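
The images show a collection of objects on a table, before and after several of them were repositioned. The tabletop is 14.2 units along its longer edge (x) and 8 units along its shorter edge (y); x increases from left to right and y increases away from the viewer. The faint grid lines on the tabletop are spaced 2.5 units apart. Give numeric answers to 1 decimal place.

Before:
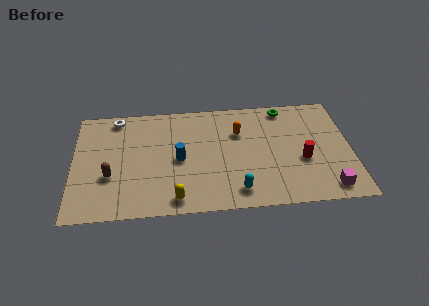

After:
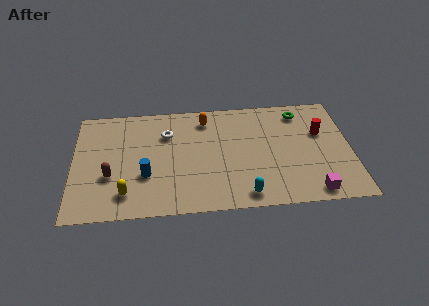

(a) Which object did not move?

the brown capsule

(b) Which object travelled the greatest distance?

the white torus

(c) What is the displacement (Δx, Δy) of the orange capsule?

(-1.7, 1.1)

From the two frames, the orange capsule sits at roughly (8.5, 5.5) before and (6.8, 6.6) after.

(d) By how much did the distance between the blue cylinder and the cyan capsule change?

+1.5

They were about 3.8 units apart before and 5.3 after — 1.5 units further apart.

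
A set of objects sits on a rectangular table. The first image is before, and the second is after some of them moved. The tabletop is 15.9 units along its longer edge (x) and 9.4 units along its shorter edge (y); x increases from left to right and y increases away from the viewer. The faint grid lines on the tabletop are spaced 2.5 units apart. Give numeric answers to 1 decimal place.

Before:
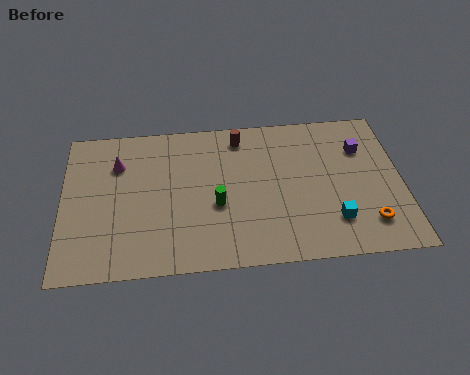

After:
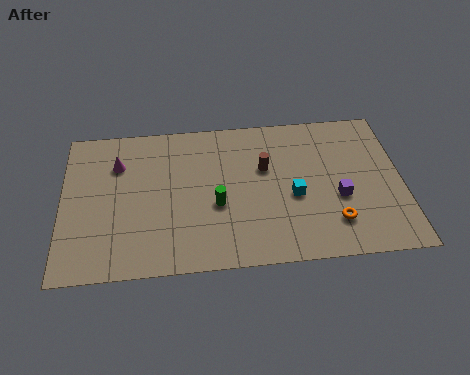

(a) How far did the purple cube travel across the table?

3.2

From (14.1, 6.7) to (12.9, 3.7), the purple cube covered √(1.2² + 3.0²) ≈ 3.2 units.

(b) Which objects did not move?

the magenta cone and the green cylinder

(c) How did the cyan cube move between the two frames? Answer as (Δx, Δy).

(-1.8, 1.7)

The cyan cube was at about (12.6, 2.3) and moved to about (10.8, 4.0).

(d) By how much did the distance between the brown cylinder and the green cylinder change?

-1.3

Before: roughly 4.4 units apart; after: 3.1. That's 1.3 units closer together.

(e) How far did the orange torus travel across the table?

1.6

The orange torus moved from about (14.2, 2.0) to (12.6, 2.2), a distance of √(1.6² + 0.2²) ≈ 1.6.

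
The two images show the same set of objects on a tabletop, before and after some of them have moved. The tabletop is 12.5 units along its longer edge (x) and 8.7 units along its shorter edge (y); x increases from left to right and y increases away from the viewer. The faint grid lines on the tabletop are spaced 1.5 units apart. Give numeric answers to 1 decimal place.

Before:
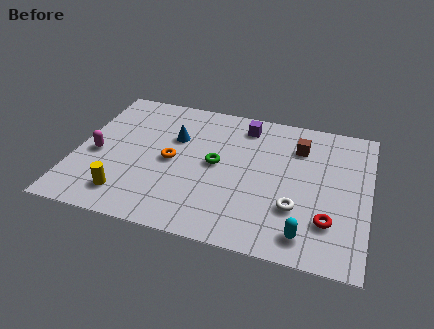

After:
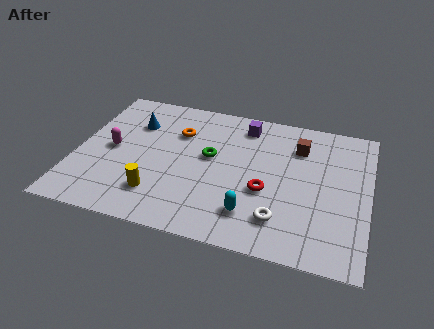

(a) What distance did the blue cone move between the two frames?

1.9

The blue cone was near (4.1, 5.7) before and (2.3, 6.2) after, so it travelled √(1.8² + 0.5²) ≈ 1.9 units.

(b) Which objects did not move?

the brown cube and the purple cube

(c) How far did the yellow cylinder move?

1.4

The yellow cylinder was near (2.4, 1.6) before and (3.7, 2.0) after, so it travelled √(1.3² + 0.4²) ≈ 1.4 units.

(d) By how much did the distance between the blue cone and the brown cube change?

+1.7

Before: roughly 5.4 units apart; after: 7.1. That's 1.7 units further apart.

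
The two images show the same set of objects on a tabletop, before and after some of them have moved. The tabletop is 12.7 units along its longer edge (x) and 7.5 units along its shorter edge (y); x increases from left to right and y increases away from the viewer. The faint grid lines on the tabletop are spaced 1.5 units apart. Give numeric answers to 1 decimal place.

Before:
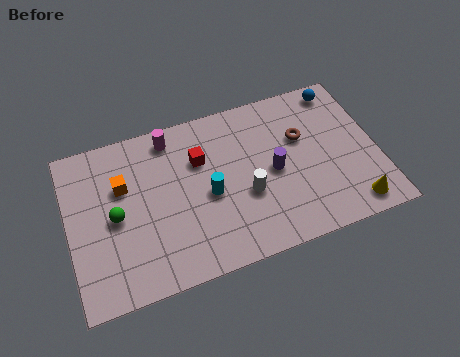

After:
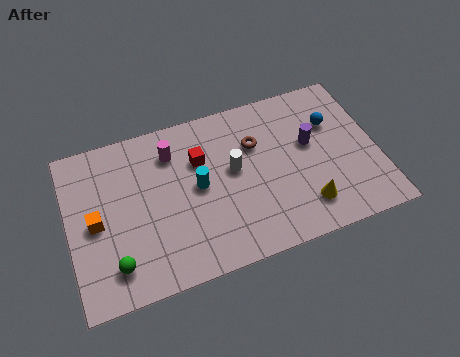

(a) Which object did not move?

the red cube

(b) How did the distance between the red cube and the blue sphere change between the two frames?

-0.7

Before: roughly 6.2 units apart; after: 5.5. That's 0.7 units closer together.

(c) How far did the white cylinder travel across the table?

1.4

The white cylinder was near (7.2, 2.9) before and (6.8, 4.2) after, so it travelled √(0.4² + 1.3²) ≈ 1.4 units.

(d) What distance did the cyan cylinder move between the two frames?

0.6

From (5.7, 3.4) to (5.3, 3.9), the cyan cylinder covered √(0.4² + 0.5²) ≈ 0.6 units.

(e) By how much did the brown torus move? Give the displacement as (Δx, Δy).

(-1.9, 0.3)

The brown torus was at about (9.7, 4.8) and moved to about (7.8, 5.1).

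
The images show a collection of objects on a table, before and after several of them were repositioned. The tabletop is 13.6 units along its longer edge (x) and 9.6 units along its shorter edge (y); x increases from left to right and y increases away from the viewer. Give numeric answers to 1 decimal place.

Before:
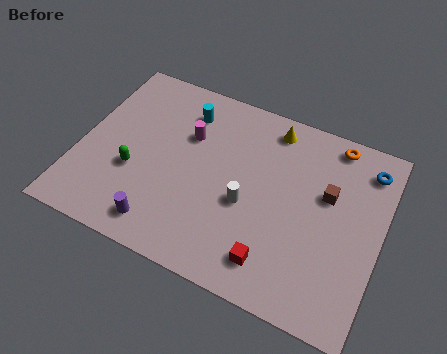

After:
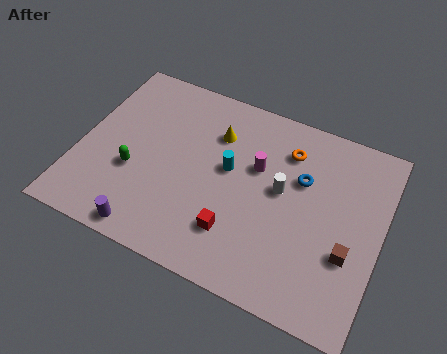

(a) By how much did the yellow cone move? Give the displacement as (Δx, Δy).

(-2.4, -1.3)

The yellow cone started near (8.3, 8.3) and ended near (5.9, 7.0).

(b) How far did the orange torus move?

2.3

The orange torus moved from about (11.1, 8.6) to (9.1, 7.4), a distance of √(2.0² + 1.2²) ≈ 2.3.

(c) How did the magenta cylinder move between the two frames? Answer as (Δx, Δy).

(3.2, -0.4)

The magenta cylinder was at about (4.7, 6.4) and moved to about (7.9, 6.0).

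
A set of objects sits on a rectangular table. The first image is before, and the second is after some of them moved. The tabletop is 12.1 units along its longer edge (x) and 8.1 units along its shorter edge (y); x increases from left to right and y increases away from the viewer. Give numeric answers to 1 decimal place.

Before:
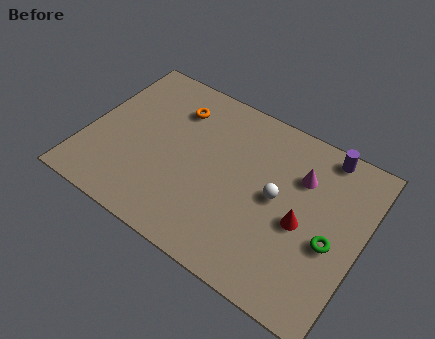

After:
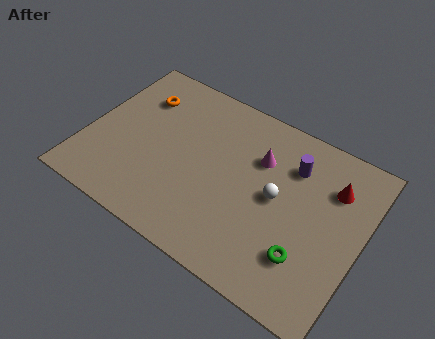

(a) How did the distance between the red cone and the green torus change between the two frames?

+2.4

They were about 1.3 units apart before and 3.7 after — 2.4 units further apart.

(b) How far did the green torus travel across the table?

1.5

The green torus moved from about (10.9, 3.4) to (10.0, 2.2), a distance of √(0.9² + 1.2²) ≈ 1.5.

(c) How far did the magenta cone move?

1.8

The magenta cone moved from about (9.2, 5.7) to (7.4, 5.6), a distance of √(1.8² + 0.1²) ≈ 1.8.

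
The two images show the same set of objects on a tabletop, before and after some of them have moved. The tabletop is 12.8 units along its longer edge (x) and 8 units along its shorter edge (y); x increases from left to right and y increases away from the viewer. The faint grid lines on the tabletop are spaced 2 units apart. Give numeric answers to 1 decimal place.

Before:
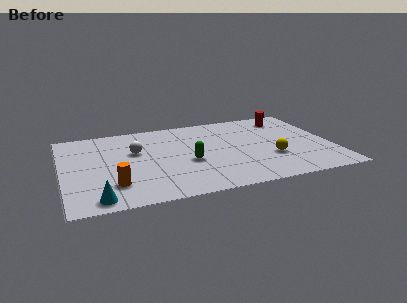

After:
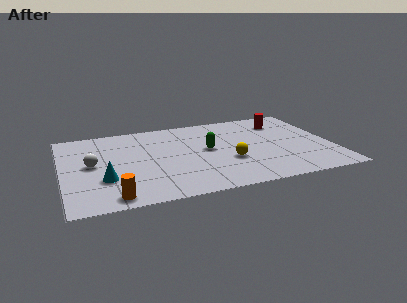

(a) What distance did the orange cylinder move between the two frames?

1.1

The orange cylinder moved from about (2.3, 2.0) to (2.2, 0.9), a distance of √(0.1² + 1.1²) ≈ 1.1.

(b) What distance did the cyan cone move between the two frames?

1.7

From (1.5, 0.9) to (1.9, 2.6), the cyan cone covered √(0.4² + 1.7²) ≈ 1.7 units.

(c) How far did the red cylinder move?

0.5

The red cylinder was near (11.0, 6.6) before and (10.7, 6.2) after, so it travelled √(0.3² + 0.4²) ≈ 0.5 units.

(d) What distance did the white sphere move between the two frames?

2.2

The white sphere moved from about (3.5, 5.0) to (1.4, 4.2), a distance of √(2.1² + 0.8²) ≈ 2.2.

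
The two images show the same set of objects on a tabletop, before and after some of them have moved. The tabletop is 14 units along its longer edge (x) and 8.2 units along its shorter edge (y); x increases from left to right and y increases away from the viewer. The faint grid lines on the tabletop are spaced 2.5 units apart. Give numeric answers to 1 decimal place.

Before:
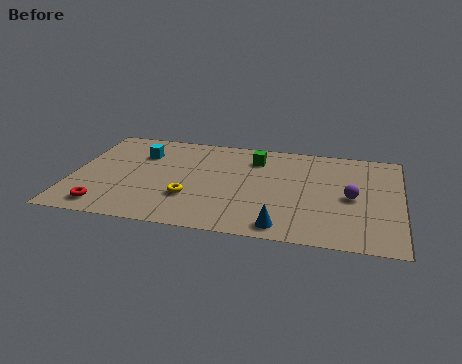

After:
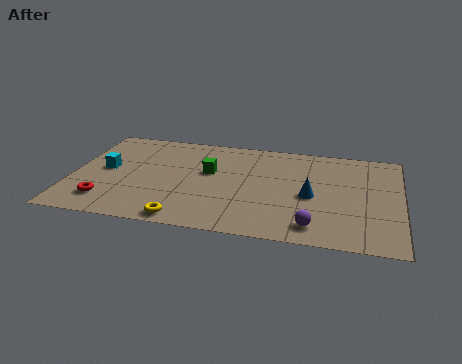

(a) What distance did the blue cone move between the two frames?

2.9

From (9.1, 1.0) to (10.2, 3.7), the blue cone covered √(1.1² + 2.7²) ≈ 2.9 units.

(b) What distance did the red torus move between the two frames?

0.5

The red torus moved from about (1.6, 1.2) to (1.6, 1.7), a distance of √(0.0² + 0.5²) ≈ 0.5.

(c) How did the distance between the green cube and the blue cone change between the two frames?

-1.0

The distance was about 5.6 in the first image and 4.6 in the second, so they moved 1.0 units closer together.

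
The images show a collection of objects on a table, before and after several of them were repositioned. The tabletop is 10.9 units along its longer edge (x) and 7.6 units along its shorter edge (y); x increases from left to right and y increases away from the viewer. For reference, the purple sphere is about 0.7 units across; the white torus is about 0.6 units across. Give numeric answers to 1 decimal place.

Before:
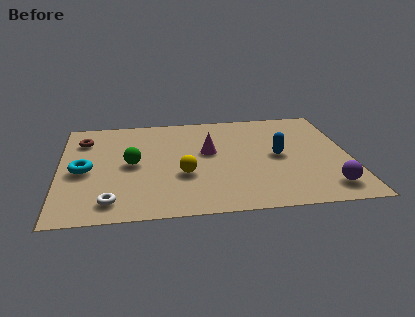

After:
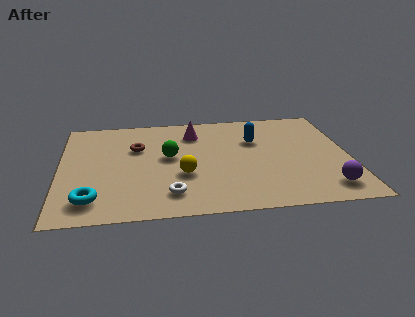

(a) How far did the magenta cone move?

1.6

The magenta cone moved from about (5.6, 4.4) to (5.1, 5.9), a distance of √(0.5² + 1.5²) ≈ 1.6.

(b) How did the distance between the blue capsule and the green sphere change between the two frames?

-2.1

Before: roughly 5.5 units apart; after: 3.4. That's 2.1 units closer together.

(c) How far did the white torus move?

2.2

The white torus moved from about (1.9, 1.2) to (4.1, 1.5), a distance of √(2.2² + 0.3²) ≈ 2.2.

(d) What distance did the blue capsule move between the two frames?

1.5

From (8.2, 3.8) to (7.4, 5.1), the blue capsule covered √(0.8² + 1.3²) ≈ 1.5 units.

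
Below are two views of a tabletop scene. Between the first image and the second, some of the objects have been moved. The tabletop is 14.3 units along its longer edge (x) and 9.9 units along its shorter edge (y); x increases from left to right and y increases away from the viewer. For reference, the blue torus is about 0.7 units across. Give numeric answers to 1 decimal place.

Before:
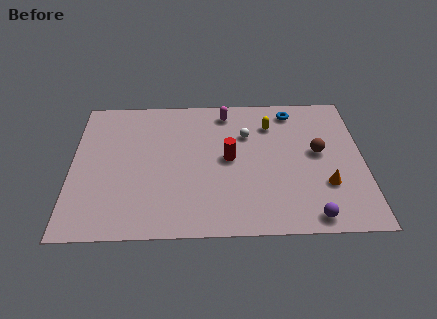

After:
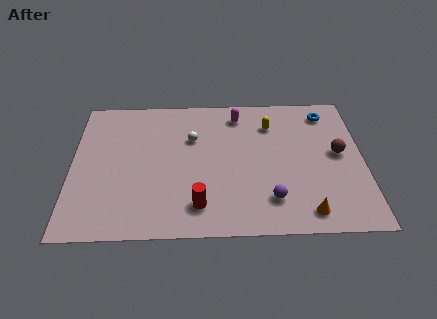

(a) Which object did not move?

the yellow capsule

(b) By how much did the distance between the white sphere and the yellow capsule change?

+2.6

They were about 1.4 units apart before and 4.0 after — 2.6 units further apart.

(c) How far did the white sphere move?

2.7

The white sphere moved from about (8.6, 6.8) to (5.9, 6.6), a distance of √(2.7² + 0.2²) ≈ 2.7.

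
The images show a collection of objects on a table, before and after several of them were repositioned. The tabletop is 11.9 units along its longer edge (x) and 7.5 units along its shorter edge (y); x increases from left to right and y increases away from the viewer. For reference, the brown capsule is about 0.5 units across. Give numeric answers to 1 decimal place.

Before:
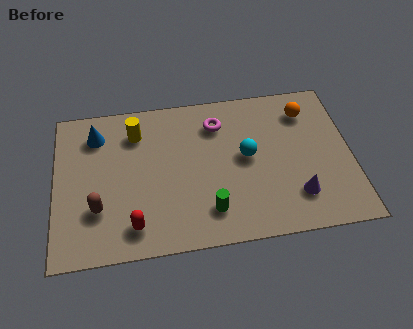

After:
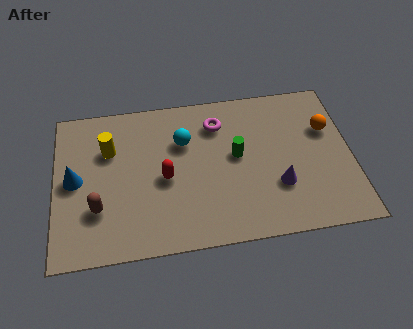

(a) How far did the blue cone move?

2.3

The blue cone moved from about (1.7, 5.9) to (0.8, 3.8), a distance of √(0.9² + 2.1²) ≈ 2.3.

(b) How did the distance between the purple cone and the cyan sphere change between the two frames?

+1.7

They were about 2.9 units apart before and 4.6 after — 1.7 units further apart.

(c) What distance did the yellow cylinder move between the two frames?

1.3

From (3.3, 5.8) to (2.2, 5.1), the yellow cylinder covered √(1.1² + 0.7²) ≈ 1.3 units.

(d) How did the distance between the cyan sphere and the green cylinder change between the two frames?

-0.6

The distance was about 2.9 in the first image and 2.3 in the second, so they moved 0.6 units closer together.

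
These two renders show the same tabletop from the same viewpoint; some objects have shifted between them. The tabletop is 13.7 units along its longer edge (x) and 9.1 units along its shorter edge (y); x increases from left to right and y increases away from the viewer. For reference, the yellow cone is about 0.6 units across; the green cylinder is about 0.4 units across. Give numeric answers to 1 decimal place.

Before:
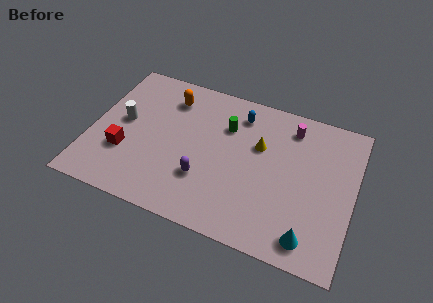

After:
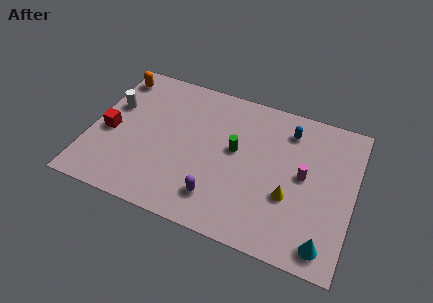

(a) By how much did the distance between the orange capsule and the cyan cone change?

+3.5

The distance was about 9.9 in the first image and 13.4 in the second, so they moved 3.5 units further apart.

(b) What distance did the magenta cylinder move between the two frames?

2.8

From (10.2, 7.5) to (11.1, 4.8), the magenta cylinder covered √(0.9² + 2.7²) ≈ 2.8 units.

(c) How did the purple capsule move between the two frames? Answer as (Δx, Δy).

(0.8, -0.9)

From the two frames, the purple capsule sits at roughly (6.1, 2.8) before and (6.9, 1.9) after.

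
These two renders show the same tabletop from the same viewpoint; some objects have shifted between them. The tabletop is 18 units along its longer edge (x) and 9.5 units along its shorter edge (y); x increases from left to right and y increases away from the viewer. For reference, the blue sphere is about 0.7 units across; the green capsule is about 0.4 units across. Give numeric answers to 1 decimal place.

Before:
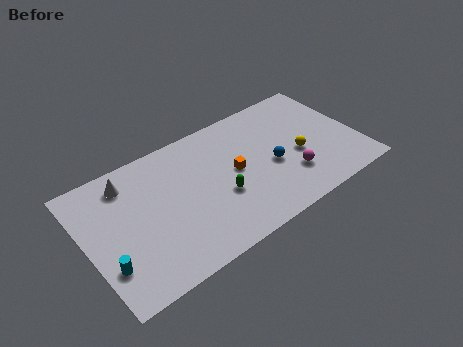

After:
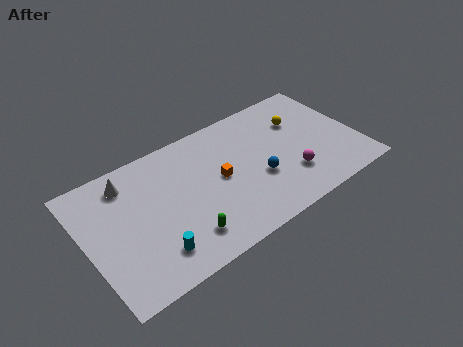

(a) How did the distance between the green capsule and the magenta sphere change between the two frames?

+2.6

They were about 4.7 units apart before and 7.3 after — 2.6 units further apart.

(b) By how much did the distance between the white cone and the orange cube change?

-0.9

The distance was about 7.3 in the first image and 6.4 in the second, so they moved 0.9 units closer together.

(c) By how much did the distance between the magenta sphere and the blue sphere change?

+0.5

Before: roughly 1.7 units apart; after: 2.2. That's 0.5 units further apart.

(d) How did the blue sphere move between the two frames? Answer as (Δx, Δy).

(-1.0, -0.5)

The blue sphere was at about (12.2, 4.1) and moved to about (11.2, 3.6).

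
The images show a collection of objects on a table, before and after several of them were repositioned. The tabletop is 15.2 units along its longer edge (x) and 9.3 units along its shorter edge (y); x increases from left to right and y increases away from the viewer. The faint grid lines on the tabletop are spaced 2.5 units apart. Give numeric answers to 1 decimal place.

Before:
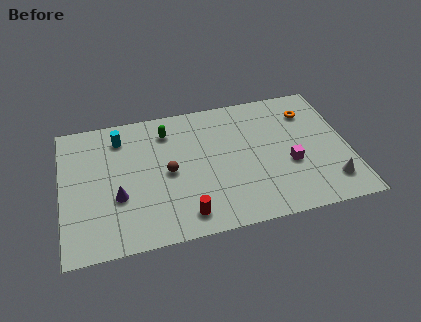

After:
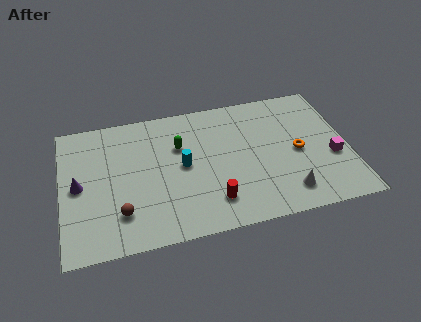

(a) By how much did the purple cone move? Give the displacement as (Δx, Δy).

(-2.0, 1.2)

The purple cone was at about (2.9, 3.4) and moved to about (0.9, 4.6).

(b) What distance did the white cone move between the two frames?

2.3

The white cone moved from about (14.0, 1.9) to (11.7, 1.7), a distance of √(2.3² + 0.2²) ≈ 2.3.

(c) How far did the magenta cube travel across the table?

2.3

The magenta cube moved from about (12.0, 3.6) to (14.3, 3.6), a distance of √(2.3² + 0.0²) ≈ 2.3.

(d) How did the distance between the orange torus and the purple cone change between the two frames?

+0.6

They were about 11.0 units apart before and 11.6 after — 0.6 units further apart.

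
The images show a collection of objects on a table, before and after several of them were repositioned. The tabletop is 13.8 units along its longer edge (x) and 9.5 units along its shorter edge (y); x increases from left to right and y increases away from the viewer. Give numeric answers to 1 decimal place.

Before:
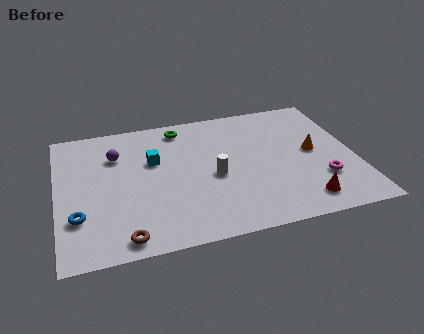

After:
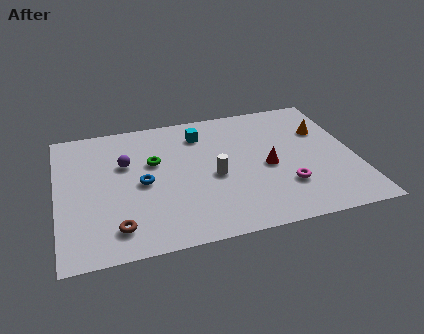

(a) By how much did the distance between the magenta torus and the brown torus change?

-1.5

The distance was about 9.4 in the first image and 7.9 in the second, so they moved 1.5 units closer together.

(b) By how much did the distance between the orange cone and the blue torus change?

-2.4

The distance was about 11.2 in the first image and 8.8 in the second, so they moved 2.4 units closer together.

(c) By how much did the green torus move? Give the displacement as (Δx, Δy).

(-1.4, -2.3)

From the two frames, the green torus sits at roughly (5.9, 8.2) before and (4.5, 5.9) after.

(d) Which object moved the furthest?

the blue torus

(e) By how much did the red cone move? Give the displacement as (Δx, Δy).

(-1.4, 2.8)

The red cone was at about (11.1, 1.5) and moved to about (9.7, 4.3).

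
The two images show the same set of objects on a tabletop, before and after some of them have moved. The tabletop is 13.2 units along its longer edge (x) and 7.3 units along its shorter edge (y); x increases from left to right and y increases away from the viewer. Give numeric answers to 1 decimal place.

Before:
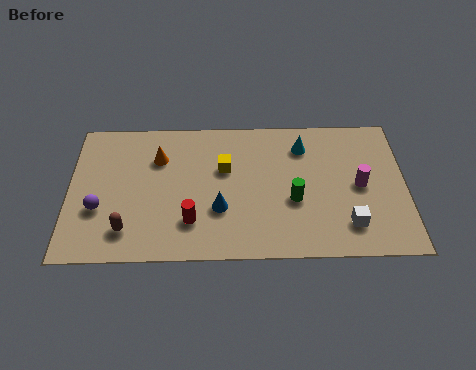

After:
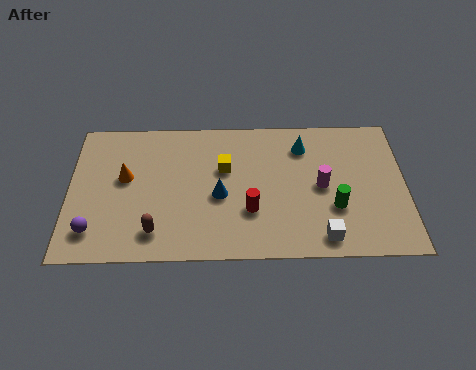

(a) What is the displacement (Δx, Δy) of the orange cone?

(-1.3, -1.0)

The orange cone was at about (3.5, 5.2) and moved to about (2.2, 4.2).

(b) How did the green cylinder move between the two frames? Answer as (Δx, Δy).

(1.6, -0.4)

From the two frames, the green cylinder sits at roughly (8.8, 2.9) before and (10.4, 2.5) after.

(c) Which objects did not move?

the yellow cube and the cyan cone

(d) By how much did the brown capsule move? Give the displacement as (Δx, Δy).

(1.1, -0.1)

From the two frames, the brown capsule sits at roughly (2.3, 1.5) before and (3.4, 1.4) after.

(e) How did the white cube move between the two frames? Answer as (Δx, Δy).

(-1.0, -0.6)

The white cube started near (10.9, 1.6) and ended near (9.9, 1.0).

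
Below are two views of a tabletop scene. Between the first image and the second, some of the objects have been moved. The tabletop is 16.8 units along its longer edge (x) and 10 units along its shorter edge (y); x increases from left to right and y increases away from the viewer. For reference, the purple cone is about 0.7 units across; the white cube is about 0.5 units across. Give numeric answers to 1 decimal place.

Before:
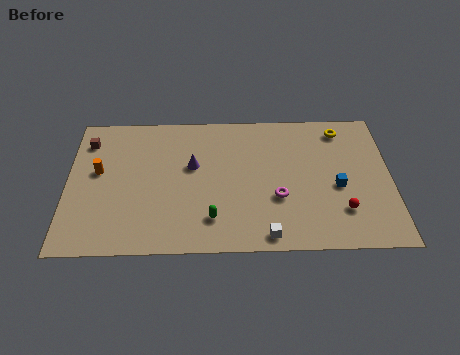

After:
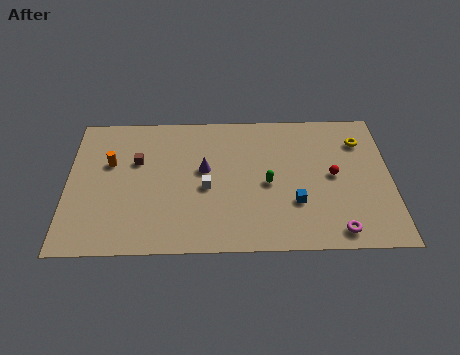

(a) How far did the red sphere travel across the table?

2.5

The red sphere was near (14.2, 2.6) before and (13.8, 5.1) after, so it travelled √(0.4² + 2.5²) ≈ 2.5 units.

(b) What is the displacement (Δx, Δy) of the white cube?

(-3.1, 3.4)

The white cube started near (10.3, 1.0) and ended near (7.2, 4.4).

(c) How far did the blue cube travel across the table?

2.5

The blue cube was near (14.0, 4.3) before and (11.8, 3.2) after, so it travelled √(2.2² + 1.1²) ≈ 2.5 units.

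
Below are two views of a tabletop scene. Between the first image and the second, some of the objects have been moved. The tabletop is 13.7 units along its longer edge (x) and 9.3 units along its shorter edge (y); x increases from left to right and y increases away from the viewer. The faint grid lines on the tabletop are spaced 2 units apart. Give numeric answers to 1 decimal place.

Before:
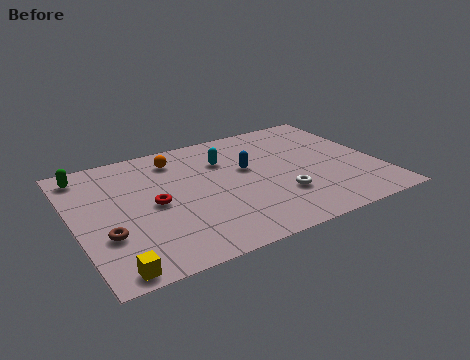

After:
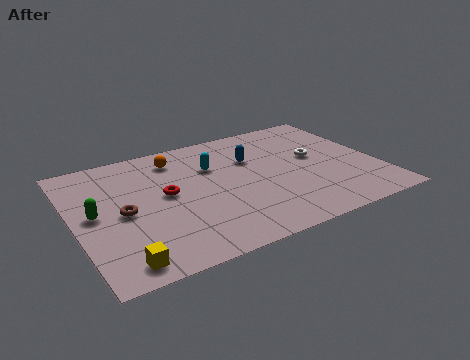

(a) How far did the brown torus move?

1.6

The brown torus moved from about (1.2, 3.1) to (2.1, 4.4), a distance of √(0.9² + 1.3²) ≈ 1.6.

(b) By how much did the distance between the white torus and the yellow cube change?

+2.2

The distance was about 8.1 in the first image and 10.3 in the second, so they moved 2.2 units further apart.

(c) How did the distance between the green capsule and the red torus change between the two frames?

-1.2

They were about 4.4 units apart before and 3.2 after — 1.2 units closer together.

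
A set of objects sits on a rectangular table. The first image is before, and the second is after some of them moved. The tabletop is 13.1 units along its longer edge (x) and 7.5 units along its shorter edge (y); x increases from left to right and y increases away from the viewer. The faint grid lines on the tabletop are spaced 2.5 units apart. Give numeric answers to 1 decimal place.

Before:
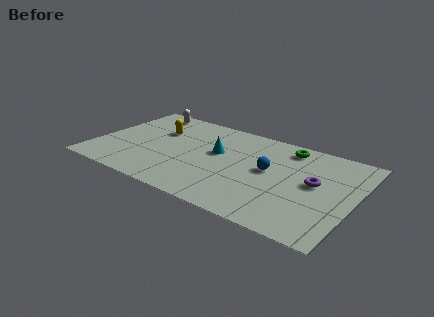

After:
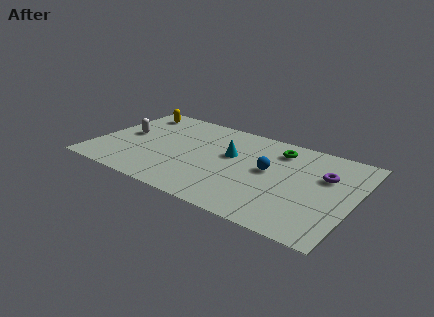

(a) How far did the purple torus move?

0.9

From (11.1, 4.1) to (11.5, 4.9), the purple torus covered √(0.4² + 0.8²) ≈ 0.9 units.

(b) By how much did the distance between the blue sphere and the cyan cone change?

-0.7

The distance was about 2.7 in the first image and 2.0 in the second, so they moved 0.7 units closer together.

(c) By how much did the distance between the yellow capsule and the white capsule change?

+0.4

Before: roughly 1.9 units apart; after: 2.3. That's 0.4 units further apart.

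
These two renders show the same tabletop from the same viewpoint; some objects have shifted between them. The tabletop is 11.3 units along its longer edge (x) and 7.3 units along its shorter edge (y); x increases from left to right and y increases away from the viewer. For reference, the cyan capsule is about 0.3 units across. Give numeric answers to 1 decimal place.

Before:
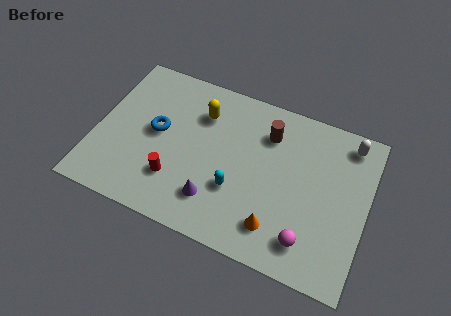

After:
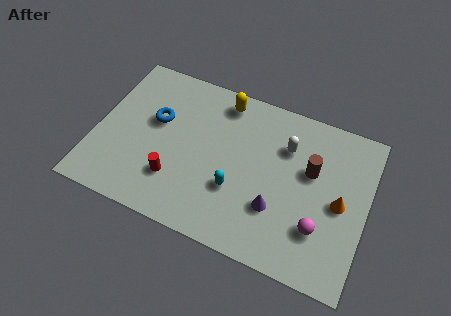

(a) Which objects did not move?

the red cylinder and the cyan capsule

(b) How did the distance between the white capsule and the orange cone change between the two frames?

-2.5

The distance was about 5.4 in the first image and 2.9 in the second, so they moved 2.5 units closer together.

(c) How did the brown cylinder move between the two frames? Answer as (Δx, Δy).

(1.9, -1.0)

The brown cylinder was at about (7.0, 5.5) and moved to about (8.9, 4.5).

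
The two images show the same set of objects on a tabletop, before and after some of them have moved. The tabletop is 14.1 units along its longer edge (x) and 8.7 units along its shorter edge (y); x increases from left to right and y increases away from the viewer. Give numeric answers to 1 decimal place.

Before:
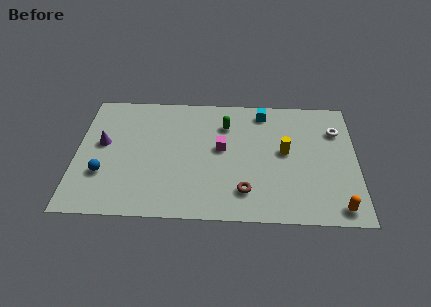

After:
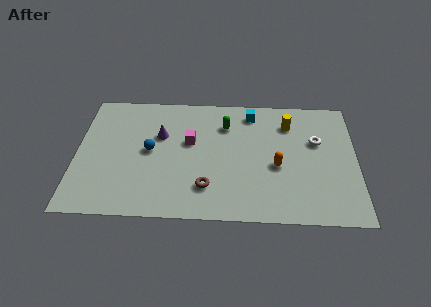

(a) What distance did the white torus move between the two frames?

1.3

The white torus moved from about (13.1, 6.3) to (12.1, 5.5), a distance of √(1.0² + 0.8²) ≈ 1.3.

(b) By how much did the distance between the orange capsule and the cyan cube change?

-3.6

The distance was about 7.5 in the first image and 3.9 in the second, so they moved 3.6 units closer together.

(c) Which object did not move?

the green capsule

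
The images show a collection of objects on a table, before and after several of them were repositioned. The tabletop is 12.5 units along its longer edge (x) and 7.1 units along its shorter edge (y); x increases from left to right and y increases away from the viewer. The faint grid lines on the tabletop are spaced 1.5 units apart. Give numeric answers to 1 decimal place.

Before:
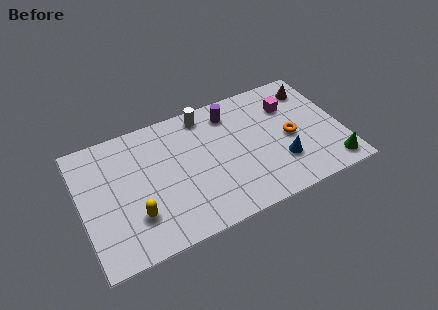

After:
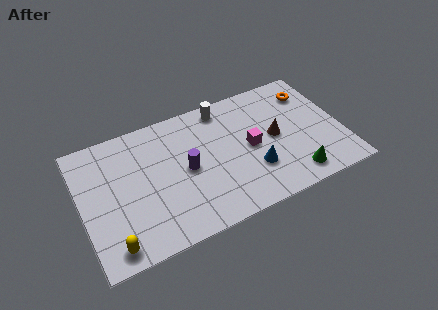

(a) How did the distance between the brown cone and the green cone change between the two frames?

-2.1

Before: roughly 4.7 units apart; after: 2.6. That's 2.1 units closer together.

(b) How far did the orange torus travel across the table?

2.6

From (10.0, 3.3) to (11.3, 5.5), the orange torus covered √(1.3² + 2.2²) ≈ 2.6 units.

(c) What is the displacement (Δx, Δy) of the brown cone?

(-2.1, -2.1)

From the two frames, the brown cone sits at roughly (11.4, 5.7) before and (9.3, 3.6) after.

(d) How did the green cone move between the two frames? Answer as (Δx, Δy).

(-1.8, 0.1)

The green cone started near (11.7, 1.0) and ended near (9.9, 1.1).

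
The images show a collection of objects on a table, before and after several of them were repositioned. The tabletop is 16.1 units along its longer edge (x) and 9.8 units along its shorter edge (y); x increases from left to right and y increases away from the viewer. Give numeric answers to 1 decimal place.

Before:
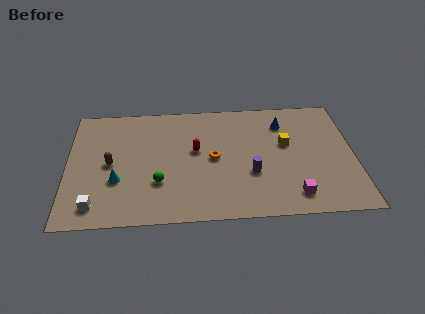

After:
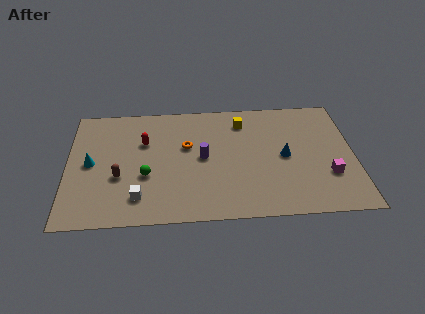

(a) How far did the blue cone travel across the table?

2.8

From (12.2, 7.6) to (12.2, 4.8), the blue cone covered √(0.0² + 2.8²) ≈ 2.8 units.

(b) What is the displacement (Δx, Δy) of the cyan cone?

(-1.5, 1.5)

The cyan cone started near (2.8, 3.4) and ended near (1.3, 4.9).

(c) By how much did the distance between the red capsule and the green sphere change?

-0.5

They were about 3.3 units apart before and 2.8 after — 0.5 units closer together.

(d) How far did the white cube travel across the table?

2.5

The white cube was near (1.6, 1.5) before and (4.0, 2.0) after, so it travelled √(2.4² + 0.5²) ≈ 2.5 units.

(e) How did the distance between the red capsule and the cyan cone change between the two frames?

-1.5

They were about 4.9 units apart before and 3.4 after — 1.5 units closer together.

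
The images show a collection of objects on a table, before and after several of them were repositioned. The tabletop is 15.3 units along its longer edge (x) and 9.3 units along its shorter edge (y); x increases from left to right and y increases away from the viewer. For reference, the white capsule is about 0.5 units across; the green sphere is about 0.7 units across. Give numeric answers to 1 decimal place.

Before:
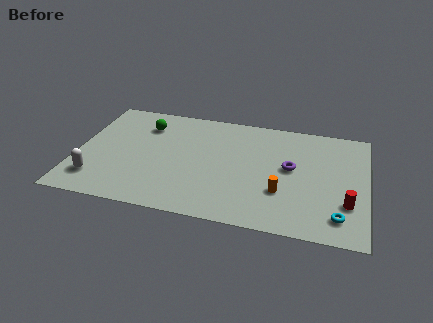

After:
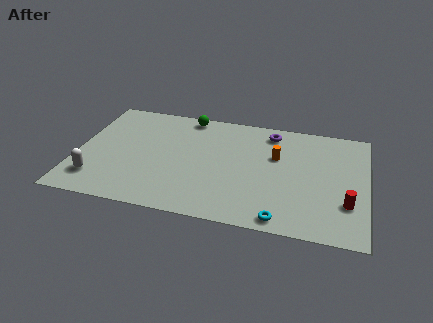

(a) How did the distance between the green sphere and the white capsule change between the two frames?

+2.2

The distance was about 5.6 in the first image and 7.8 in the second, so they moved 2.2 units further apart.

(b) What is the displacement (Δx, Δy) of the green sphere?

(2.2, 1.3)

From the two frames, the green sphere sits at roughly (3.4, 7.1) before and (5.6, 8.4) after.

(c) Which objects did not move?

the white capsule and the red cylinder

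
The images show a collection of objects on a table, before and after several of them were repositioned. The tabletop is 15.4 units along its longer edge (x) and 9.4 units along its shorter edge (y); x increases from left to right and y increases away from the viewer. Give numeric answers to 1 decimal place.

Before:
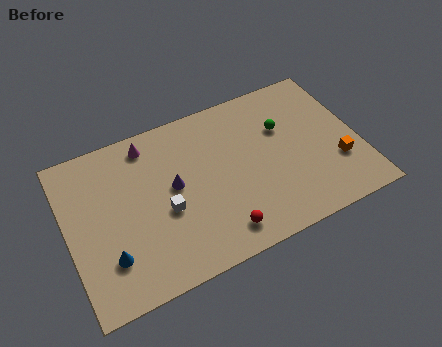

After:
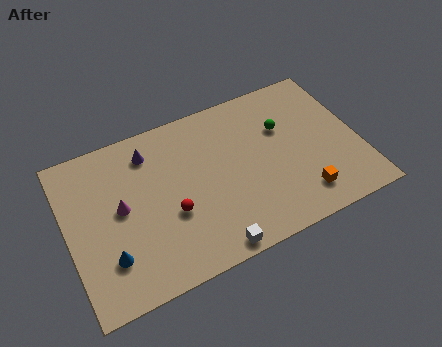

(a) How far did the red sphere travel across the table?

3.1

The red sphere was near (7.6, 1.5) before and (5.3, 3.6) after, so it travelled √(2.3² + 2.1²) ≈ 3.1 units.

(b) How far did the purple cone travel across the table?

2.7

The purple cone moved from about (5.6, 5.1) to (4.6, 7.6), a distance of √(1.0² + 2.5²) ≈ 2.7.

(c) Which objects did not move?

the green sphere and the blue cone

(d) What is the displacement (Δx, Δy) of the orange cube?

(-2.1, -1.2)

The orange cube was at about (14.1, 3.0) and moved to about (12.0, 1.8).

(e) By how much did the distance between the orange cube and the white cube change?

-4.0

Before: roughly 9.1 units apart; after: 5.1. That's 4.0 units closer together.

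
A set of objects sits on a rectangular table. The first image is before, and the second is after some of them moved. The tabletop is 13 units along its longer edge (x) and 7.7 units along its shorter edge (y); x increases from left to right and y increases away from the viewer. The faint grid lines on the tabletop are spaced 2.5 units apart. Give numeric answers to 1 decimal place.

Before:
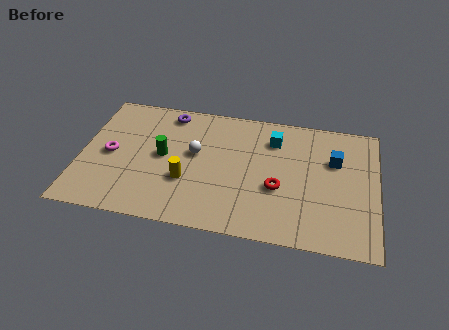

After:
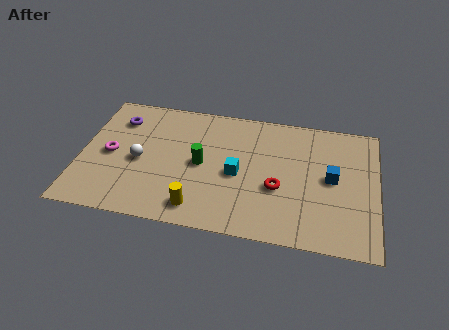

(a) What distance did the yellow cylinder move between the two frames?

1.6

The yellow cylinder moved from about (4.7, 2.7) to (5.3, 1.2), a distance of √(0.6² + 1.5²) ≈ 1.6.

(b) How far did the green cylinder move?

1.7

The green cylinder was near (3.6, 4.0) before and (5.3, 3.8) after, so it travelled √(1.7² + 0.2²) ≈ 1.7 units.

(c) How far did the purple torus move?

2.3

The purple torus moved from about (3.7, 6.7) to (1.5, 5.9), a distance of √(2.2² + 0.8²) ≈ 2.3.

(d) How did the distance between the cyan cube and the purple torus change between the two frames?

+1.1

They were about 4.8 units apart before and 5.9 after — 1.1 units further apart.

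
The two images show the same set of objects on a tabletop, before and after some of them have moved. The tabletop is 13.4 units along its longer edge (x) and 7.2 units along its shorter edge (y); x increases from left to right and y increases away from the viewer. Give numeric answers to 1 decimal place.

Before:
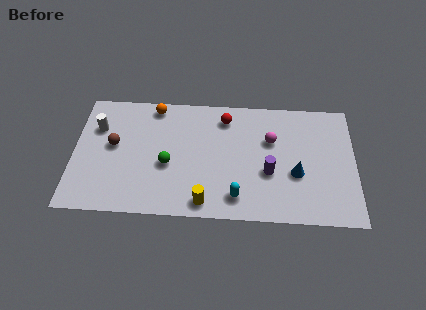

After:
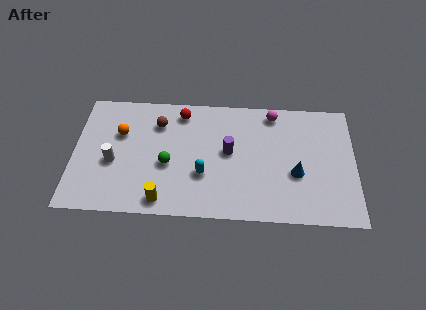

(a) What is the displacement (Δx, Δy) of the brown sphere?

(2.1, 1.4)

The brown sphere was at about (1.9, 4.0) and moved to about (4.0, 5.4).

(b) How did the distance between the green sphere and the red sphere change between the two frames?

-0.8

Before: roughly 4.0 units apart; after: 3.2. That's 0.8 units closer together.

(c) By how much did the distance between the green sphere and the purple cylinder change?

-1.8

They were about 4.8 units apart before and 3.0 after — 1.8 units closer together.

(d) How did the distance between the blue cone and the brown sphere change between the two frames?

-1.7

Before: roughly 8.8 units apart; after: 7.1. That's 1.7 units closer together.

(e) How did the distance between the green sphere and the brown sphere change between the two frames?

-0.3

Before: roughly 2.8 units apart; after: 2.5. That's 0.3 units closer together.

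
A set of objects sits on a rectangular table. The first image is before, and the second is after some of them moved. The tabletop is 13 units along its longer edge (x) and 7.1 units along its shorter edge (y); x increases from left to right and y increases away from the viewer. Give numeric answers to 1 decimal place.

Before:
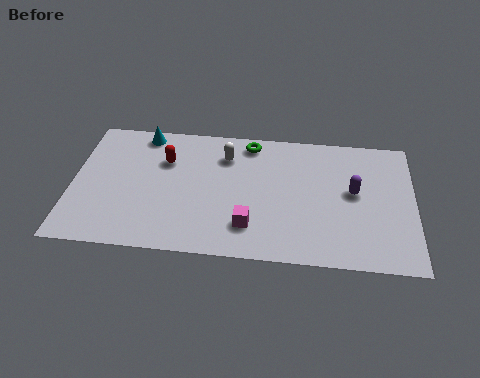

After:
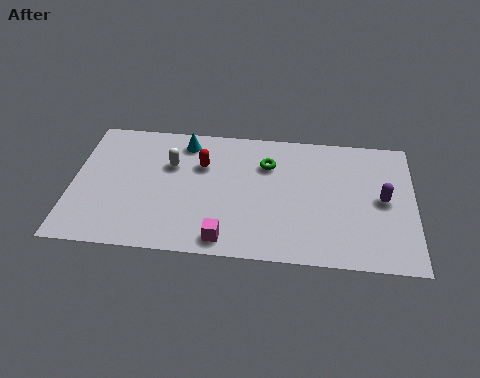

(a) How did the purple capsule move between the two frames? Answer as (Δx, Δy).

(1.1, -0.3)

The purple capsule was at about (10.7, 3.9) and moved to about (11.8, 3.6).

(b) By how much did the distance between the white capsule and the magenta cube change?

+0.6

They were about 3.8 units apart before and 4.4 after — 0.6 units further apart.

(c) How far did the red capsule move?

1.4

From (3.5, 4.9) to (4.9, 4.8), the red capsule covered √(1.4² + 0.1²) ≈ 1.4 units.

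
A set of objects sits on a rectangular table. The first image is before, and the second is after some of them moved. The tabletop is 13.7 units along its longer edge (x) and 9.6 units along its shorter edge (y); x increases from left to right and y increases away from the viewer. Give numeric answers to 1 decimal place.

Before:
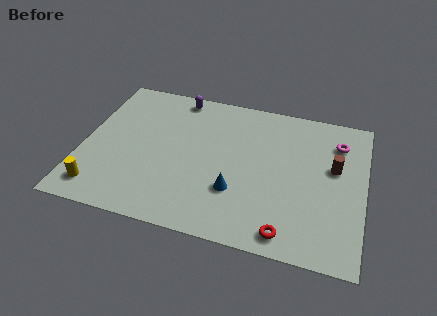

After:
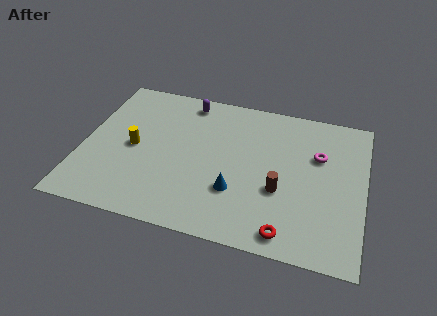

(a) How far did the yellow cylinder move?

3.4

The yellow cylinder was near (1.1, 1.5) before and (2.5, 4.6) after, so it travelled √(1.4² + 3.1²) ≈ 3.4 units.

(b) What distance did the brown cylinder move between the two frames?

3.3

The brown cylinder moved from about (12.2, 5.7) to (9.7, 3.6), a distance of √(2.5² + 2.1²) ≈ 3.3.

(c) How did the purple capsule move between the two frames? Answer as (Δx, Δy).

(0.5, -0.2)

The purple capsule was at about (4.3, 8.6) and moved to about (4.8, 8.4).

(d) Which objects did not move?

the red torus and the blue cone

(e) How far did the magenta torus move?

1.4

From (12.3, 7.4) to (11.4, 6.3), the magenta torus covered √(0.9² + 1.1²) ≈ 1.4 units.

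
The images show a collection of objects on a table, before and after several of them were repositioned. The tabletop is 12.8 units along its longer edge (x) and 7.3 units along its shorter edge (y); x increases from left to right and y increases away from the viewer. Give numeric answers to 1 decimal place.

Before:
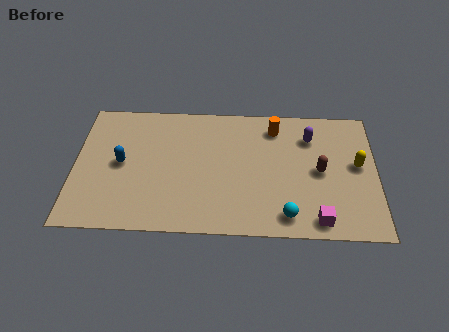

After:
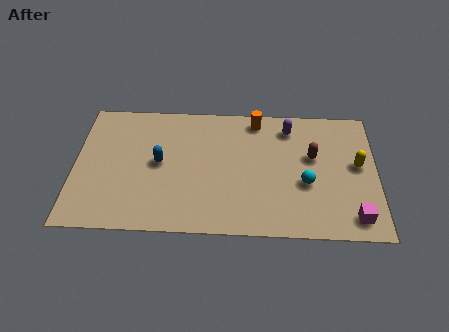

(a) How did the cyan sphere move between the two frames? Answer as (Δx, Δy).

(0.8, 1.8)

The cyan sphere was at about (9.0, 1.1) and moved to about (9.8, 2.9).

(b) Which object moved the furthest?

the cyan sphere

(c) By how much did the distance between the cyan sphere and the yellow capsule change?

-1.7

Before: roughly 4.2 units apart; after: 2.5. That's 1.7 units closer together.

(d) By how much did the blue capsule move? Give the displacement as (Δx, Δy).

(1.6, 0.1)

The blue capsule was at about (2.0, 3.7) and moved to about (3.6, 3.8).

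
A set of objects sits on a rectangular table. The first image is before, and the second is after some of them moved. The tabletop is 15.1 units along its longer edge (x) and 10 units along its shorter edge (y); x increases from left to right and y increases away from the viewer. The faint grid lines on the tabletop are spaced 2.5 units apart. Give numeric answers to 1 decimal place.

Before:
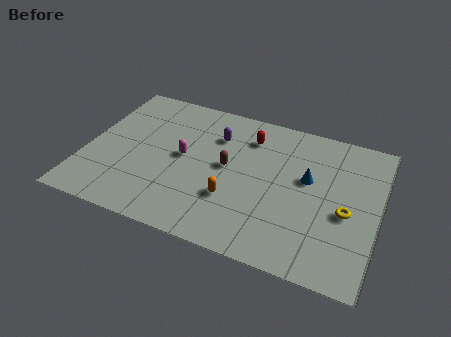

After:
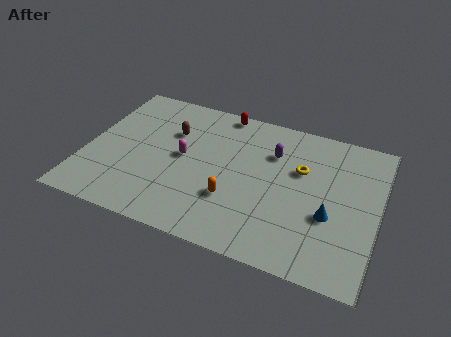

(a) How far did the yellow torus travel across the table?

3.3

The yellow torus was near (13.5, 4.3) before and (11.0, 6.4) after, so it travelled √(2.5² + 2.1²) ≈ 3.3 units.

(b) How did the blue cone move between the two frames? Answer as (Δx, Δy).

(1.3, -2.1)

The blue cone was at about (11.4, 5.9) and moved to about (12.7, 3.8).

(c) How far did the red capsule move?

2.1

From (8.2, 7.8) to (6.6, 9.2), the red capsule covered √(1.6² + 1.4²) ≈ 2.1 units.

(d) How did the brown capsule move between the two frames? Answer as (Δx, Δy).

(-3.1, 1.5)

The brown capsule was at about (7.3, 5.3) and moved to about (4.2, 6.8).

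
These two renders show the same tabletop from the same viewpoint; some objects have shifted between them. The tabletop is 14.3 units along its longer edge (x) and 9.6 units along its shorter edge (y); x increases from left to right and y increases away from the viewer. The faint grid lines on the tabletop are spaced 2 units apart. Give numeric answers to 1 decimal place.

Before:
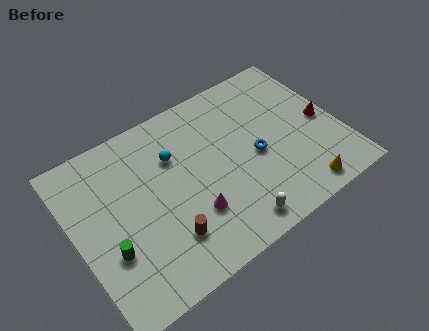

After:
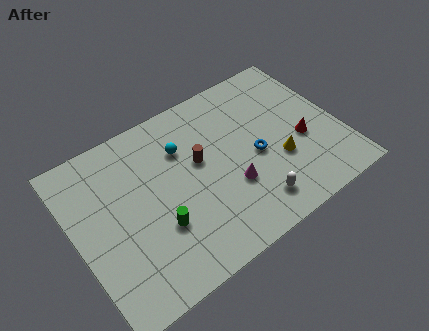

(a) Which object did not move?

the blue torus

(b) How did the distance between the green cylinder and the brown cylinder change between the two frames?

+0.6

The distance was about 3.0 in the first image and 3.6 in the second, so they moved 0.6 units further apart.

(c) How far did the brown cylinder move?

4.0

From (4.4, 2.4) to (6.8, 5.6), the brown cylinder covered √(2.4² + 3.2²) ≈ 4.0 units.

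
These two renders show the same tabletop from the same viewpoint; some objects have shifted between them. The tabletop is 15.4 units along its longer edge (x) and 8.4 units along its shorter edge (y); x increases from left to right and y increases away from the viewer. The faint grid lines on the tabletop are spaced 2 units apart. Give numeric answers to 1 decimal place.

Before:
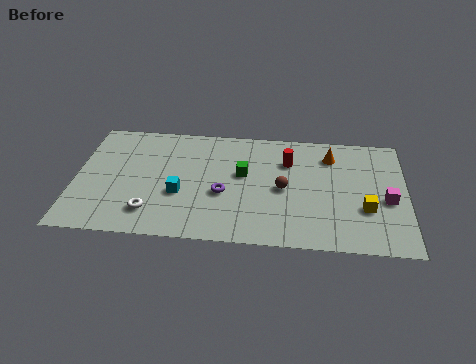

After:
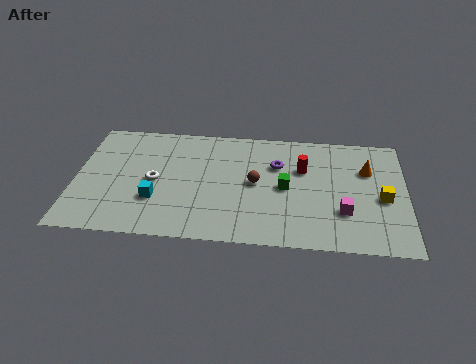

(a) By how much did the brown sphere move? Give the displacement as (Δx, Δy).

(-1.3, 0.3)

The brown sphere started near (9.7, 4.0) and ended near (8.4, 4.3).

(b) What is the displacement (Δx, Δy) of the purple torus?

(2.5, 2.3)

The purple torus started near (6.9, 3.4) and ended near (9.4, 5.7).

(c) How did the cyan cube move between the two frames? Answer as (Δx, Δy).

(-1.1, -0.5)

From the two frames, the cyan cube sits at roughly (4.9, 3.2) before and (3.8, 2.7) after.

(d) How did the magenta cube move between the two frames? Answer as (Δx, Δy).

(-2.0, -1.0)

The magenta cube started near (14.5, 3.6) and ended near (12.5, 2.6).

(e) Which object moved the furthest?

the purple torus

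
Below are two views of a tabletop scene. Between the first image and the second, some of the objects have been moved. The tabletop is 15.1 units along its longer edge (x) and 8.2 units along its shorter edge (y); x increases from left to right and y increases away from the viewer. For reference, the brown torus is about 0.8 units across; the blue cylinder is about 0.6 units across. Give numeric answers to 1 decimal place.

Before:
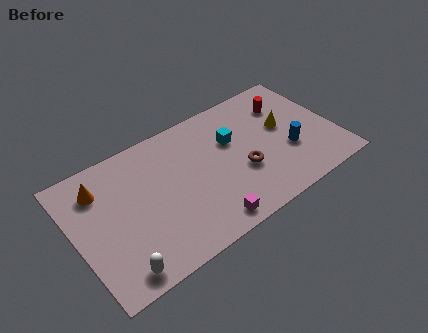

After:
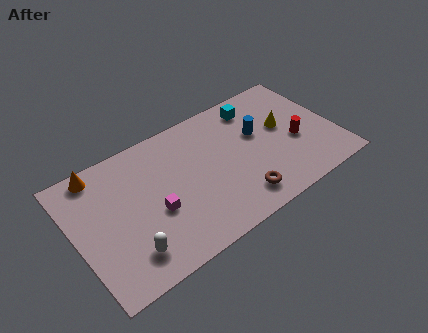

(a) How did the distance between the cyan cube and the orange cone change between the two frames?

+1.5

Before: roughly 7.7 units apart; after: 9.2. That's 1.5 units further apart.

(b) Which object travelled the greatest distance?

the magenta cube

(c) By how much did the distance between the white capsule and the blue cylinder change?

-1.8

Before: roughly 10.6 units apart; after: 8.8. That's 1.8 units closer together.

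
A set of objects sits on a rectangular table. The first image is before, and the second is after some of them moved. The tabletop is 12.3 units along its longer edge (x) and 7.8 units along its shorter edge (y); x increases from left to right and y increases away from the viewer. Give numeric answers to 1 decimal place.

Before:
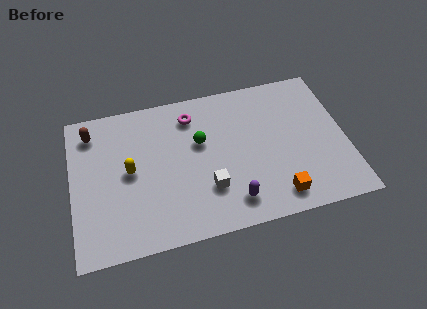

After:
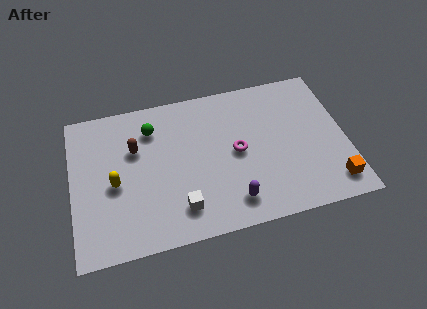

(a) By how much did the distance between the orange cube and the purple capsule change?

+2.5

Before: roughly 2.0 units apart; after: 4.5. That's 2.5 units further apart.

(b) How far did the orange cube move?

2.5

The orange cube moved from about (9.0, 1.2) to (11.5, 1.3), a distance of √(2.5² + 0.1²) ≈ 2.5.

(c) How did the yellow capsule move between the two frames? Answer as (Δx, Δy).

(-0.7, -0.5)

The yellow capsule was at about (2.6, 4.0) and moved to about (1.9, 3.5).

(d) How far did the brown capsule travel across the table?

2.3

From (1.0, 6.4) to (2.9, 5.1), the brown capsule covered √(1.9² + 1.3²) ≈ 2.3 units.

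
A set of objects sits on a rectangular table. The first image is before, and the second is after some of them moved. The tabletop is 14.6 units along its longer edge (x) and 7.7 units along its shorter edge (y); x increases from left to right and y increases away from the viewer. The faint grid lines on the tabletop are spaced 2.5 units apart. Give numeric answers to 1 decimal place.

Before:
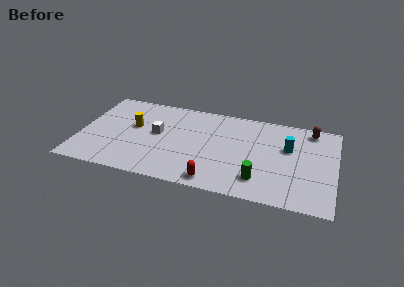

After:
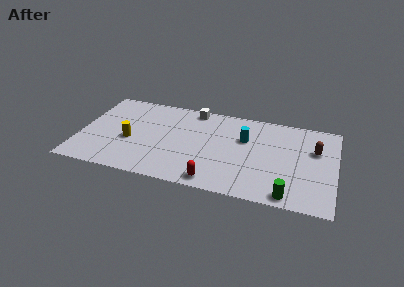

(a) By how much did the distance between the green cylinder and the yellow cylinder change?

+1.6

The distance was about 7.9 in the first image and 9.5 in the second, so they moved 1.6 units further apart.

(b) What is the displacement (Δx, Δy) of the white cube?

(1.9, 2.7)

The white cube was at about (4.4, 4.2) and moved to about (6.3, 6.9).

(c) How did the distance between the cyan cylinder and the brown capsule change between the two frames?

+1.8

They were about 2.2 units apart before and 4.0 after — 1.8 units further apart.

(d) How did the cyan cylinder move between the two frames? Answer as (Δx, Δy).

(-2.5, 0.2)

The cyan cylinder started near (11.9, 4.8) and ended near (9.4, 5.0).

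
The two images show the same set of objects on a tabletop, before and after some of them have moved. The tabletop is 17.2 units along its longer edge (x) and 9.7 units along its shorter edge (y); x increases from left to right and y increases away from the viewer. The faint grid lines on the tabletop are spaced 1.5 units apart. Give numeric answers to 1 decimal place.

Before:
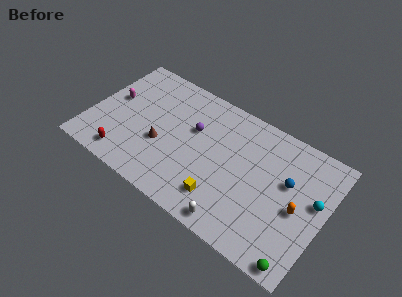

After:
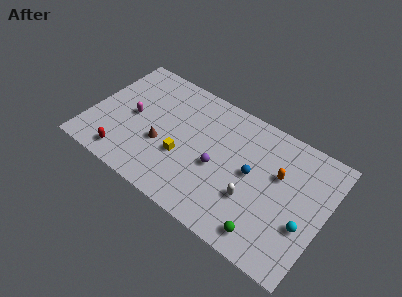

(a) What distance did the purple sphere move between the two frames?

2.8

The purple sphere was near (7.4, 6.1) before and (9.5, 4.2) after, so it travelled √(2.1² + 1.9²) ≈ 2.8 units.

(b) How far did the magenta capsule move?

1.7

The magenta capsule was near (1.4, 5.5) before and (3.0, 4.8) after, so it travelled √(1.6² + 0.7²) ≈ 1.7 units.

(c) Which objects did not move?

the red capsule and the brown cone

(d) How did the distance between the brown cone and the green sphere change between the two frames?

-2.6

The distance was about 11.1 in the first image and 8.5 in the second, so they moved 2.6 units closer together.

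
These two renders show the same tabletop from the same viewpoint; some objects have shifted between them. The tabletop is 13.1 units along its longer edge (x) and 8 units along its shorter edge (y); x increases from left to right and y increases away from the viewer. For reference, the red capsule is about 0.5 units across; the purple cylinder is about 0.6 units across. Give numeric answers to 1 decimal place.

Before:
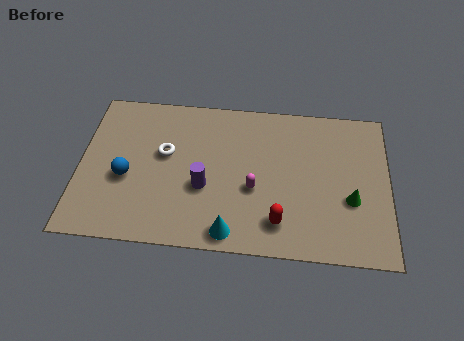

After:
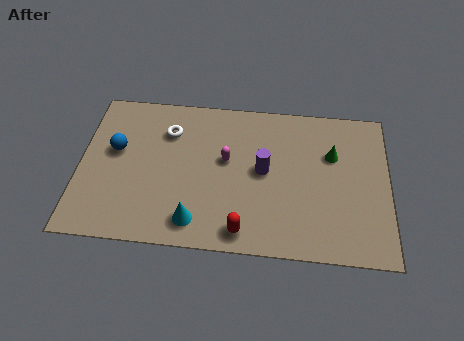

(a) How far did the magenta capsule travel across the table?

1.8

From (7.4, 3.2) to (6.2, 4.6), the magenta capsule covered √(1.2² + 1.4²) ≈ 1.8 units.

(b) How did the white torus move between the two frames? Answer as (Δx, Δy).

(0.1, 1.2)

From the two frames, the white torus sits at roughly (3.6, 4.7) before and (3.7, 5.9) after.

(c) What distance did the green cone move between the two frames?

2.4

From (11.5, 3.0) to (10.7, 5.3), the green cone covered √(0.8² + 2.3²) ≈ 2.4 units.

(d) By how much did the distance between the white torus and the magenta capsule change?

-1.3

Before: roughly 4.1 units apart; after: 2.8. That's 1.3 units closer together.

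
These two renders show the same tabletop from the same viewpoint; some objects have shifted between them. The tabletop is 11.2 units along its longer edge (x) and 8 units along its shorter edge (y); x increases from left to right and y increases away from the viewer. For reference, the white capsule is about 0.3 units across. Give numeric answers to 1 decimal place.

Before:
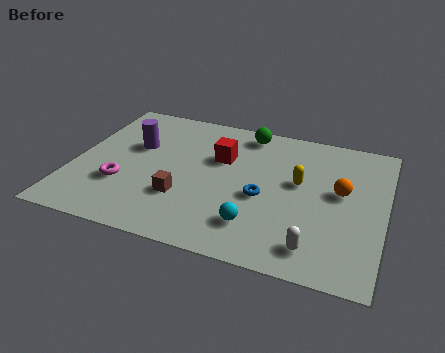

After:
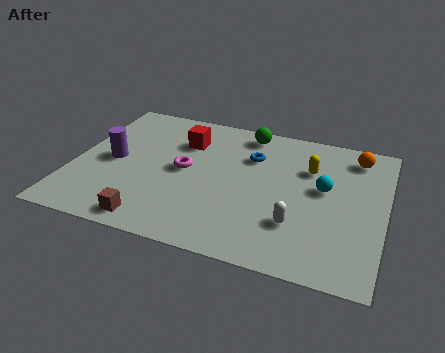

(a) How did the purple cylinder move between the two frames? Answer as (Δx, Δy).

(-0.7, -1.1)

From the two frames, the purple cylinder sits at roughly (2.1, 5.0) before and (1.4, 3.9) after.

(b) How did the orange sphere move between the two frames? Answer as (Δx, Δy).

(0.4, 2.2)

From the two frames, the orange sphere sits at roughly (9.6, 4.5) before and (10.0, 6.7) after.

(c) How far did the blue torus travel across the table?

2.3

The blue torus moved from about (6.9, 3.4) to (6.3, 5.6), a distance of √(0.6² + 2.2²) ≈ 2.3.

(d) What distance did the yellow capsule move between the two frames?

0.9

The yellow capsule moved from about (8.1, 4.6) to (8.4, 5.5), a distance of √(0.3² + 0.9²) ≈ 0.9.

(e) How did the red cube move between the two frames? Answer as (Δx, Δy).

(-1.4, 0.6)

The red cube was at about (5.2, 5.2) and moved to about (3.8, 5.8).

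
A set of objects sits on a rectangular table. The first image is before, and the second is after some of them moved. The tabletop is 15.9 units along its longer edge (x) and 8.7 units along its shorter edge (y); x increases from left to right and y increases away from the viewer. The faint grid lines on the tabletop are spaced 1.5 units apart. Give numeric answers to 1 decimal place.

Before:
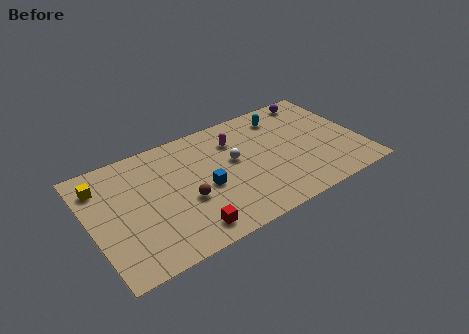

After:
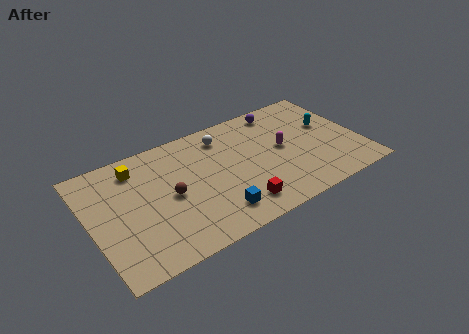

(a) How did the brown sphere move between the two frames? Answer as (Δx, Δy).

(-0.8, 0.8)

The brown sphere started near (5.4, 3.4) and ended near (4.6, 4.2).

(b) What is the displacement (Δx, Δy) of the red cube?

(3.0, 0.3)

The red cube started near (5.2, 1.3) and ended near (8.2, 1.6).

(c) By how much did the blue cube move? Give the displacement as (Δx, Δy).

(0.3, -2.1)

From the two frames, the blue cube sits at roughly (6.6, 3.8) before and (6.9, 1.7) after.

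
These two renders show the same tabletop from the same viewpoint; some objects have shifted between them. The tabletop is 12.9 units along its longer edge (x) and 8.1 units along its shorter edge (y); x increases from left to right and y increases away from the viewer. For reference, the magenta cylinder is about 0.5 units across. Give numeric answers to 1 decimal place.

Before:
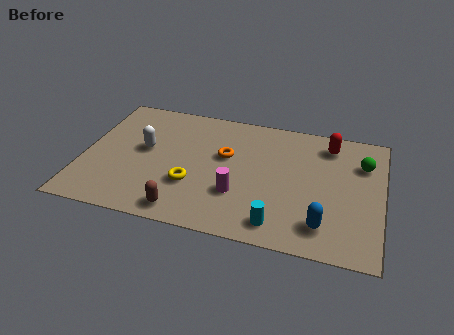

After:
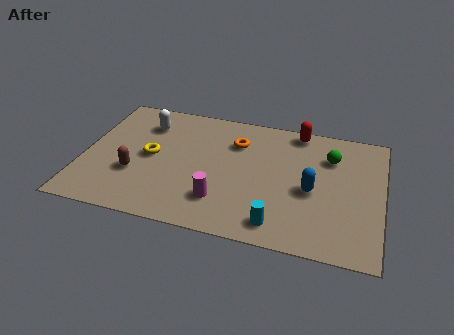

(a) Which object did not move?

the cyan cylinder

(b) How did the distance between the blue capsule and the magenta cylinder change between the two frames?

+0.3

They were about 3.8 units apart before and 4.1 after — 0.3 units further apart.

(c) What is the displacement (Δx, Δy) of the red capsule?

(-1.4, 0.6)

The red capsule started near (10.5, 6.7) and ended near (9.1, 7.3).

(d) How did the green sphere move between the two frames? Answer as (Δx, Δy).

(-1.4, 0.1)

From the two frames, the green sphere sits at roughly (12.0, 5.8) before and (10.6, 5.9) after.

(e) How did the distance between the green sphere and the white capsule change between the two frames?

-1.4

Before: roughly 9.5 units apart; after: 8.1. That's 1.4 units closer together.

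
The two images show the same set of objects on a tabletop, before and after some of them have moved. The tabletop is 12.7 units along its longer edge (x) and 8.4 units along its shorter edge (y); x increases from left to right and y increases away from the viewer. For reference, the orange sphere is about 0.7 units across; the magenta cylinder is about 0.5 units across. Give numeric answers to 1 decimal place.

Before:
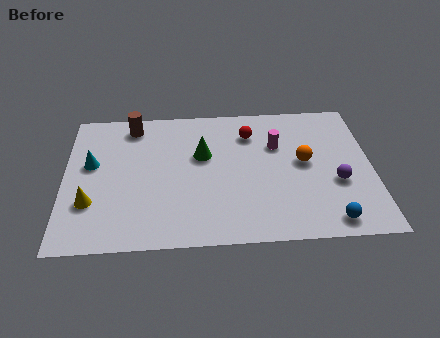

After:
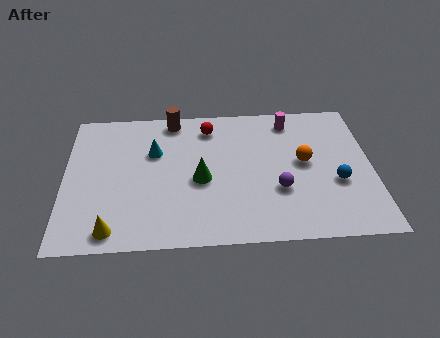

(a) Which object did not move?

the orange sphere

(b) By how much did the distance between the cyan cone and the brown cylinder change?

-0.7

Before: roughly 2.9 units apart; after: 2.2. That's 0.7 units closer together.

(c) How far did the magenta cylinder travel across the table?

1.6

From (8.8, 5.6) to (9.4, 7.1), the magenta cylinder covered √(0.6² + 1.5²) ≈ 1.6 units.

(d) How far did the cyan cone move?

2.7

From (1.1, 4.9) to (3.7, 5.5), the cyan cone covered √(2.6² + 0.6²) ≈ 2.7 units.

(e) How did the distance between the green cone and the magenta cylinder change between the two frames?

+2.0

The distance was about 3.1 in the first image and 5.1 in the second, so they moved 2.0 units further apart.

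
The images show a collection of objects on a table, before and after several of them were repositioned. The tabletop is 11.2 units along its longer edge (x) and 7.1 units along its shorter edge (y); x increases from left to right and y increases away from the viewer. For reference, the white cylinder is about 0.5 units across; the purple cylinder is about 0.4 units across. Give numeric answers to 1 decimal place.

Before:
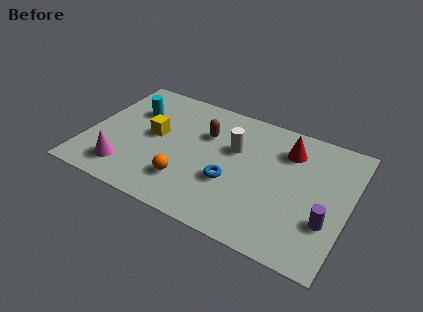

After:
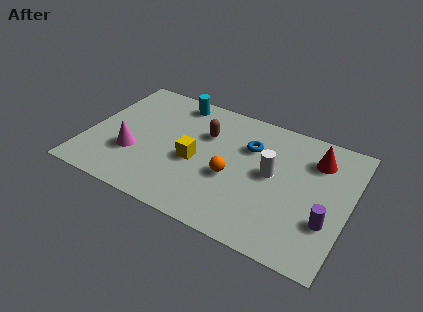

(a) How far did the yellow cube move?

2.0

The yellow cube was near (2.8, 3.8) before and (4.7, 3.1) after, so it travelled √(1.9² + 0.7²) ≈ 2.0 units.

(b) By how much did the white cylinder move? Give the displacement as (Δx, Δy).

(1.7, -0.7)

From the two frames, the white cylinder sits at roughly (6.2, 4.5) before and (7.9, 3.8) after.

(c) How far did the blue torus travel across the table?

2.4

From (6.3, 2.6) to (6.8, 4.9), the blue torus covered √(0.5² + 2.3²) ≈ 2.4 units.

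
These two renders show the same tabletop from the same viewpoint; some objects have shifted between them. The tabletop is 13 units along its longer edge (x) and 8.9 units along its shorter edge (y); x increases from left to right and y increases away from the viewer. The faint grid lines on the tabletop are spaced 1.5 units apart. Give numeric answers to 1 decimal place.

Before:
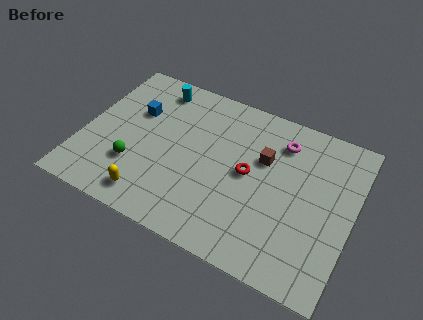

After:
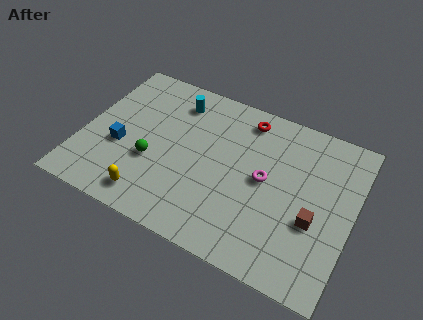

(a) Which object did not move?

the yellow capsule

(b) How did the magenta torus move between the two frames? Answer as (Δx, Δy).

(-0.5, -2.4)

From the two frames, the magenta torus sits at roughly (9.3, 7.0) before and (8.8, 4.6) after.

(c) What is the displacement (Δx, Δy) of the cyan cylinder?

(1.1, -0.4)

The cyan cylinder started near (3.0, 7.6) and ended near (4.1, 7.2).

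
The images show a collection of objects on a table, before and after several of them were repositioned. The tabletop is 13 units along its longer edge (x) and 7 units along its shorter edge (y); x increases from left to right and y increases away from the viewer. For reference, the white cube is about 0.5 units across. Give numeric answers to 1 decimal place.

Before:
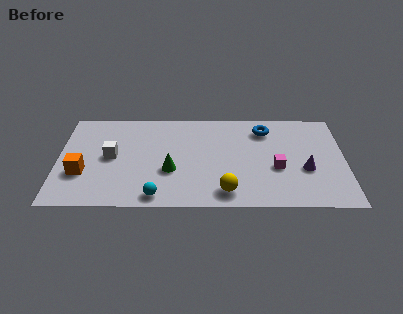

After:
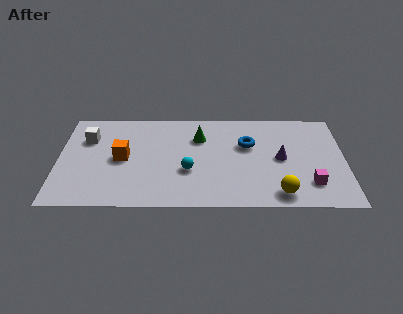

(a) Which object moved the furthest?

the green cone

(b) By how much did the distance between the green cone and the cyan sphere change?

+0.6

They were about 1.9 units apart before and 2.5 after — 0.6 units further apart.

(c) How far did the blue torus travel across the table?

1.4

From (9.4, 5.6) to (8.6, 4.5), the blue torus covered √(0.8² + 1.1²) ≈ 1.4 units.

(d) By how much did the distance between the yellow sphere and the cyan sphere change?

+1.3

The distance was about 3.1 in the first image and 4.4 in the second, so they moved 1.3 units further apart.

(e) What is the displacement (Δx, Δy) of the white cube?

(-1.1, 1.3)

The white cube started near (2.4, 3.6) and ended near (1.3, 4.9).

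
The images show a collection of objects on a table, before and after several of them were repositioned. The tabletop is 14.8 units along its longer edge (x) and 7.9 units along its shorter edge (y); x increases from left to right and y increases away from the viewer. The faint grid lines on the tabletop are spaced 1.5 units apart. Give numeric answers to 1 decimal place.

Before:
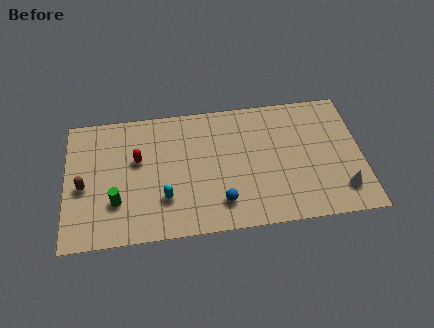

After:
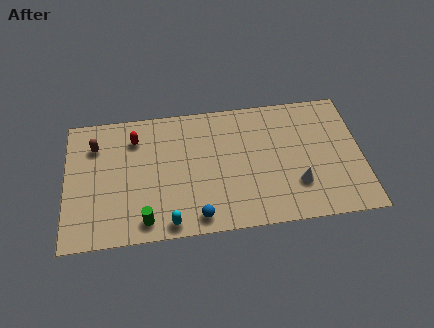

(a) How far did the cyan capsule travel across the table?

1.5

The cyan capsule was near (4.9, 2.3) before and (5.1, 0.8) after, so it travelled √(0.2² + 1.5²) ≈ 1.5 units.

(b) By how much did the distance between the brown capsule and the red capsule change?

-1.0

The distance was about 3.0 in the first image and 2.0 in the second, so they moved 1.0 units closer together.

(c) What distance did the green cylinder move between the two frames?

1.9

From (2.5, 2.4) to (3.9, 1.1), the green cylinder covered √(1.4² + 1.3²) ≈ 1.9 units.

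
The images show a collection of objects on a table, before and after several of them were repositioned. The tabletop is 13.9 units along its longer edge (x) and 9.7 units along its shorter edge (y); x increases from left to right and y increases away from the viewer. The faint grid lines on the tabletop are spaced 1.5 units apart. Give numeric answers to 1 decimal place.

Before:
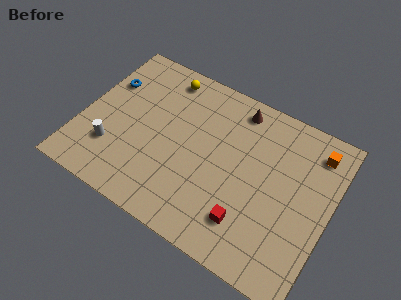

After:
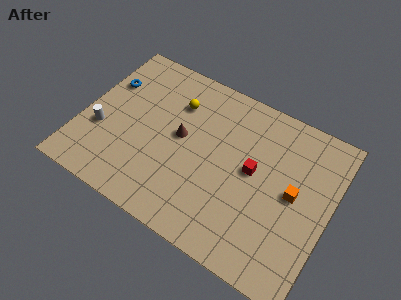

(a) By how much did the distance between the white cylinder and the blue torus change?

-0.9

The distance was about 4.0 in the first image and 3.1 in the second, so they moved 0.9 units closer together.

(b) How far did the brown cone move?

4.2

The brown cone moved from about (8.2, 8.4) to (5.5, 5.2), a distance of √(2.7² + 3.2²) ≈ 4.2.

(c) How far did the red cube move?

3.0

From (9.8, 2.2) to (9.6, 5.2), the red cube covered √(0.2² + 3.0²) ≈ 3.0 units.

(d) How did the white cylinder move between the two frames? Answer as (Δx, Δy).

(-0.8, 0.8)

From the two frames, the white cylinder sits at roughly (2.0, 2.7) before and (1.2, 3.5) after.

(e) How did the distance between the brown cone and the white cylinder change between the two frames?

-3.8

Before: roughly 8.4 units apart; after: 4.6. That's 3.8 units closer together.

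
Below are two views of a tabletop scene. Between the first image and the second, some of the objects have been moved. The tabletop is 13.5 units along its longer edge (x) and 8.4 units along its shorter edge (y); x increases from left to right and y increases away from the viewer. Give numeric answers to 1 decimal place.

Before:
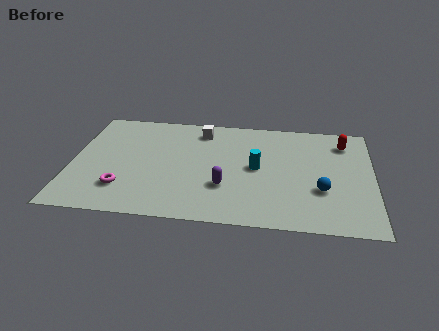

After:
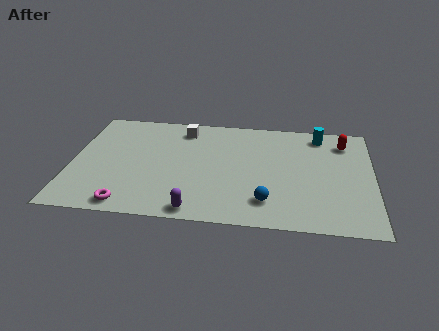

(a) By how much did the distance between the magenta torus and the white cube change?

+0.6

Before: roughly 5.9 units apart; after: 6.5. That's 0.6 units further apart.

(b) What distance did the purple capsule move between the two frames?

2.2

The purple capsule moved from about (6.9, 2.7) to (5.7, 0.8), a distance of √(1.2² + 1.9²) ≈ 2.2.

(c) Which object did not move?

the red capsule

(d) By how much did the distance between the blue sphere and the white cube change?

-0.4

Before: roughly 6.9 units apart; after: 6.5. That's 0.4 units closer together.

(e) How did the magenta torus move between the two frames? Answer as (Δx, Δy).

(0.3, -1.2)

The magenta torus was at about (2.4, 2.1) and moved to about (2.7, 0.9).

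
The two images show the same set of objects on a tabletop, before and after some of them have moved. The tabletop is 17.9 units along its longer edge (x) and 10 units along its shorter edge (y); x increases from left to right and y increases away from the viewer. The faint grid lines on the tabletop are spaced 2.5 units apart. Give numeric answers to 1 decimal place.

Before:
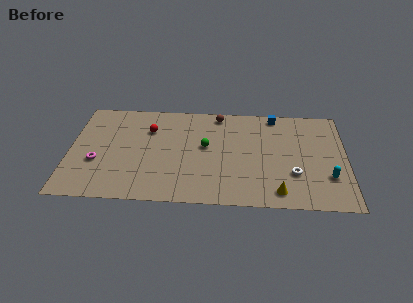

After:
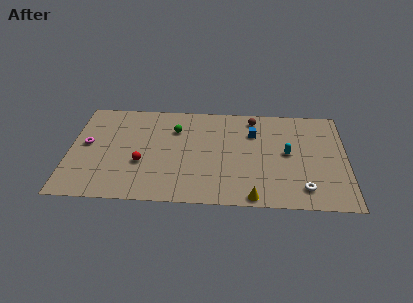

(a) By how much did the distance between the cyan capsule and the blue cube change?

-4.0

They were about 6.9 units apart before and 2.9 after — 4.0 units closer together.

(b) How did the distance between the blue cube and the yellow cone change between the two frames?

-1.3

The distance was about 7.6 in the first image and 6.3 in the second, so they moved 1.3 units closer together.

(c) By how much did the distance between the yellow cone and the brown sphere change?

-0.7

They were about 8.5 units apart before and 7.8 after — 0.7 units closer together.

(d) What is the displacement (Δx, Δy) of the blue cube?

(-1.4, -1.9)

The blue cube started near (13.3, 9.0) and ended near (11.9, 7.1).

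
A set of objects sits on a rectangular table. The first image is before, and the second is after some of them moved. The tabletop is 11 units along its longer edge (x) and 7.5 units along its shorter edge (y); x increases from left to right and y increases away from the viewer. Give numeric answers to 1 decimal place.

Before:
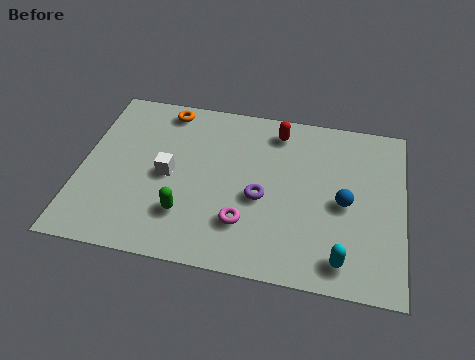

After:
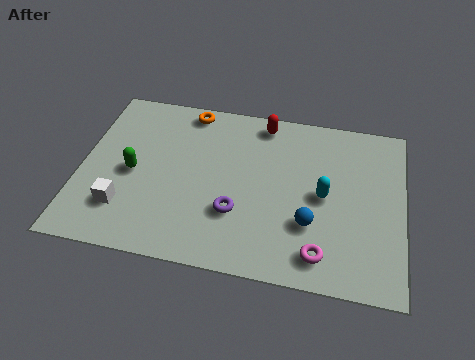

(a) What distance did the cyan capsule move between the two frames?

2.7

The cyan capsule was near (9.0, 1.1) before and (8.3, 3.7) after, so it travelled √(0.7² + 2.6²) ≈ 2.7 units.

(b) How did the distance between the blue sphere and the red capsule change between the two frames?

+0.9

They were about 3.7 units apart before and 4.6 after — 0.9 units further apart.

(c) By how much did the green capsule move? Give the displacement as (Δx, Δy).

(-1.9, 1.5)

The green capsule started near (3.7, 2.0) and ended near (1.8, 3.5).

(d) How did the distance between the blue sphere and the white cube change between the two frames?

+0.3

They were about 6.0 units apart before and 6.3 after — 0.3 units further apart.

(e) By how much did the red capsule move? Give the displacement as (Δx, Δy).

(-0.5, 0.3)

From the two frames, the red capsule sits at roughly (6.6, 6.3) before and (6.1, 6.6) after.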